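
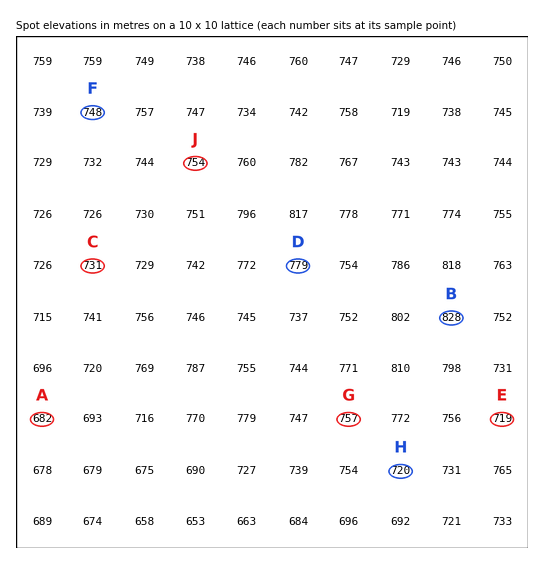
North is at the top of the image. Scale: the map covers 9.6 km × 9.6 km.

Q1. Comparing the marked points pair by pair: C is above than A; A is below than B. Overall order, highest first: B C A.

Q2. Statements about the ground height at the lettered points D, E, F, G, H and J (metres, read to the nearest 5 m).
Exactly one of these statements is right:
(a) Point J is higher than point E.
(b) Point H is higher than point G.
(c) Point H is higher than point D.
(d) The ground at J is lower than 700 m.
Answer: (a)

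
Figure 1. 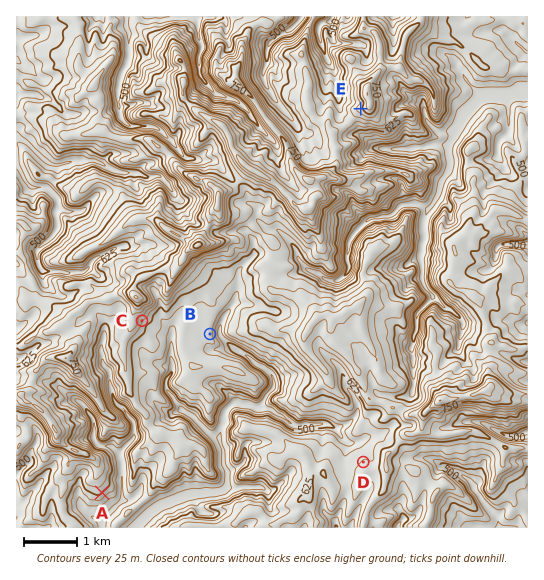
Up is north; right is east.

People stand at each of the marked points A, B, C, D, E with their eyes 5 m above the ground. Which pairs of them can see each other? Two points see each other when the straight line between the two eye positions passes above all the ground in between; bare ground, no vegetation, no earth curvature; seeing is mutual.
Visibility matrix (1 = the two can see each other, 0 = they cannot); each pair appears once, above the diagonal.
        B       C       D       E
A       0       0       0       0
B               1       1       0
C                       1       0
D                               0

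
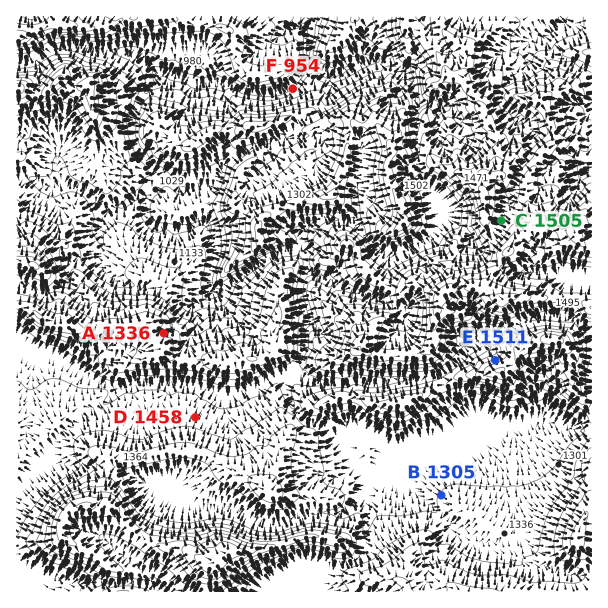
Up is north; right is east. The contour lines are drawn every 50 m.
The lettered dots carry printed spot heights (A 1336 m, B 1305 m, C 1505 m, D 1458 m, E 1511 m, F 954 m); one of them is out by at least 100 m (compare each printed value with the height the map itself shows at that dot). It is D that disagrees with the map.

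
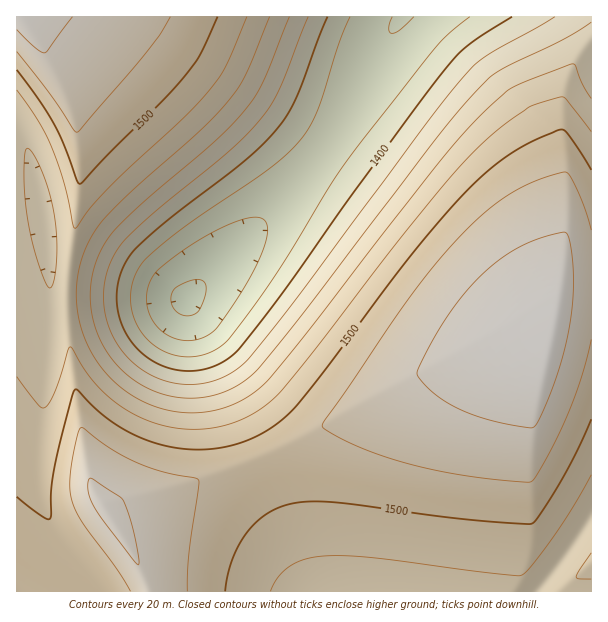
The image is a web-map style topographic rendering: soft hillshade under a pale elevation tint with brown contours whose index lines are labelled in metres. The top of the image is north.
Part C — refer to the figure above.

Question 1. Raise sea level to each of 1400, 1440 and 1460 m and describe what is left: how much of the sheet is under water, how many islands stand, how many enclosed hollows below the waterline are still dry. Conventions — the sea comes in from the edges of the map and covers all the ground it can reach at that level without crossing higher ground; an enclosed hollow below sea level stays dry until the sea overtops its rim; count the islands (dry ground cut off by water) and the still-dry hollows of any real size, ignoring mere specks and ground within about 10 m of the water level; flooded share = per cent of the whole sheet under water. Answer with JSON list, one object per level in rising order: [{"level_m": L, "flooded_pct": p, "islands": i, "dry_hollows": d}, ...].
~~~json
[{"level_m": 1400, "flooded_pct": 15, "islands": 0, "dry_hollows": 0}, {"level_m": 1440, "flooded_pct": 25, "islands": 0, "dry_hollows": 0}, {"level_m": 1460, "flooded_pct": 31, "islands": 0, "dry_hollows": 0}]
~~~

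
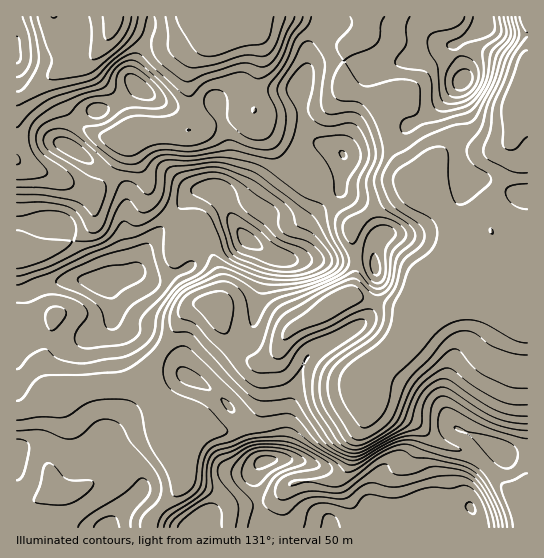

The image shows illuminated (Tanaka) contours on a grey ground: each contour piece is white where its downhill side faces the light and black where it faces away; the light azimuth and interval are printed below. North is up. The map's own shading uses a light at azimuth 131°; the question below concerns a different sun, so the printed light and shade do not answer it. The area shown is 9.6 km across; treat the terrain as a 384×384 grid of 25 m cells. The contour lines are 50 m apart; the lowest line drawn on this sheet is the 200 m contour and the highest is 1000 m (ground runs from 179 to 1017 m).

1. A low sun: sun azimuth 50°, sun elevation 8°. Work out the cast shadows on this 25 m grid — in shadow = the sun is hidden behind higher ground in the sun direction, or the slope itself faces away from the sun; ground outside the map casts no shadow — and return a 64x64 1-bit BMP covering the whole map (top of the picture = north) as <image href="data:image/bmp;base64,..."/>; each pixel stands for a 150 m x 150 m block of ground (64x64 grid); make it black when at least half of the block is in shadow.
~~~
<image width="64" height="64" href="data:image/bmp;base64,Qk0+AgAAAAAAAD4AAAAoAAAAQAAAAEAAAAABAAEAAAAAAAACAAATCwAAEwsAAAIAAAAAAAAA////AAAAAAAAAHAIAAAAAAAAAAgAAAAAAAAAeAAAAAAAAB/8AAAAAAAAD/wAAAAAAAAP/AAAAAAAAAf4fAAACAAAB4h4AAA4AAADgAAAAHgAAAEAAAAB8AAAAAAAAA/AAAAAAAAAHwAAAAHgAAf8AAAAA+AAB/gAAAAHwAAD+AAAAD/AAAPwAAAAfwAAAeAAAAB8AAAAwAAAAHgAAAAAAAcAMAAAAAAAA4AAAAAAAAAAAAAAAAAAAAAAAAAAAAAAAAAAAAAAAAAAAAPwAAAAAB8AH/gEAAAAH+Af/4+AAAAf8B//5+AAAB/gH///+AAAD+AP///8AAAHgA////wAAAAAA///eAAAAAAD/+A4AAAAAAP/ADAAAAAAA/4AMAAAAAAD+AAwAAAAAAfwABAAAAAwB+AAAAAAADgP4AAAAAAAOEfAAAAAAAAY/8AAAAAAABj/gAAAAAAOEPgAAAAAAP+A8AAAAAAA/8BgAAMAAAD/gAAAA4AAAP8AAAADAAAA/AAAAAAAAADwAAAAwAOAAGAEAAPgAfAAAe+Dh+AB/AAAx+OH4AD/AAAHwwfgAP8AAAeBA+AA/wAAHgAB4AH/AAAcAABAAf4AABgAAAAB/AAAAAABwAD8AAAAAAHgABgAAAAAAeAAGAAACAAB4AAAAAAOAAHgAAAAAA8AAMAAAAAABwAAeAAAwA=="/>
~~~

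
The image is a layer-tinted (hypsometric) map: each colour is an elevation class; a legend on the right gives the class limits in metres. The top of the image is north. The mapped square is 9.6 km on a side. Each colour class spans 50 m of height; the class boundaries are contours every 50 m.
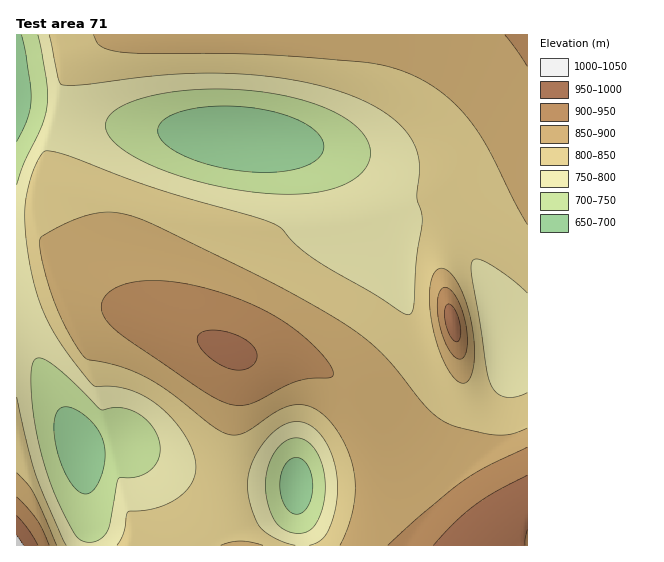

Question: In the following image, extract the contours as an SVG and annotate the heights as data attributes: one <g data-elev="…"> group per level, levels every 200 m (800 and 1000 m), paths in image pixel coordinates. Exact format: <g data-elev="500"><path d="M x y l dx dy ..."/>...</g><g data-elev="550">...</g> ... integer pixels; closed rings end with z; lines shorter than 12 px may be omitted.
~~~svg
<g data-elev="800"><path d="M66 545l-31-72-18-76"/><path d="M295 545l-20-7-15-11-9-22-4-21 2-11 3-10 13-22 16-14 8-4 8-1 13 3 13 12 9 19 5 21-1 26-6 24-8 12-13 6"/><path d="M527 393l-12 4-10 0-9-5-6-9-4-15-14-91-1-10 1-6 2-2 4 0 11 5 21 14 17 15"/><path d="M49 35l9 43 4 7 19 0 74-9 50-3 52 2 49 7 45 14 19 8 16 9 13 11 10 11 6 12 4 13 0 12-2 25 5 16 0 10-6 37-2 47-3 6-4 2-91-55-19-15-16-17-10-5-116-35-92-34-16-3-5 3-8 15-5 16-4 19 0 17 2 27 6 29 6 23 9 21 18 30 27 34 4 2 16-1 14 3 15 6 13 8 15 13 12 15 8 14 5 15 1 11-3 9-5 8-8 8-10 7-12 4-31 5-3 20-7 13"/></g><g data-elev="1000"><path d="M24 545l-7-10"/></g>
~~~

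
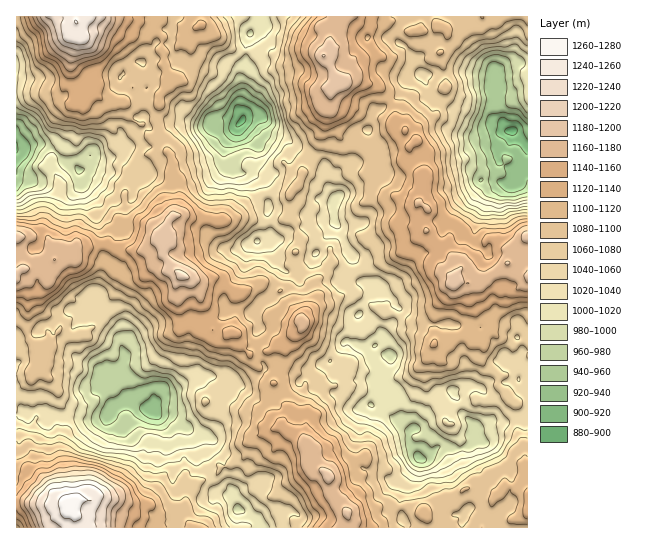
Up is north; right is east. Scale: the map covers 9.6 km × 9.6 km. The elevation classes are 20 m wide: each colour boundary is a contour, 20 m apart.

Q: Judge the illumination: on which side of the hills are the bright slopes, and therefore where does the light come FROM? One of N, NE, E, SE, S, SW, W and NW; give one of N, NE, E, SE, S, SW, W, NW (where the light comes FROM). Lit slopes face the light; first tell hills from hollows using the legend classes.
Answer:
N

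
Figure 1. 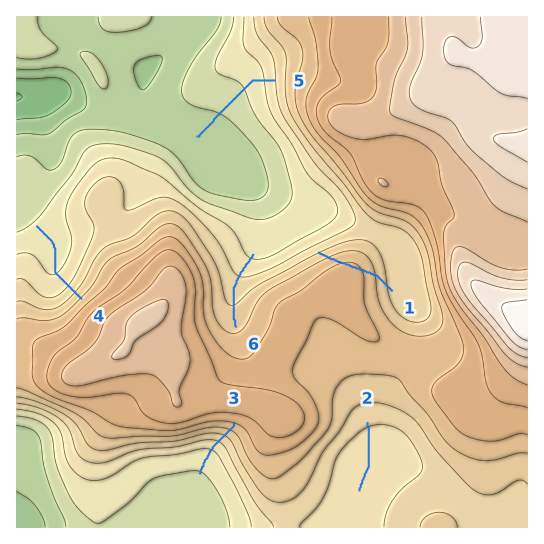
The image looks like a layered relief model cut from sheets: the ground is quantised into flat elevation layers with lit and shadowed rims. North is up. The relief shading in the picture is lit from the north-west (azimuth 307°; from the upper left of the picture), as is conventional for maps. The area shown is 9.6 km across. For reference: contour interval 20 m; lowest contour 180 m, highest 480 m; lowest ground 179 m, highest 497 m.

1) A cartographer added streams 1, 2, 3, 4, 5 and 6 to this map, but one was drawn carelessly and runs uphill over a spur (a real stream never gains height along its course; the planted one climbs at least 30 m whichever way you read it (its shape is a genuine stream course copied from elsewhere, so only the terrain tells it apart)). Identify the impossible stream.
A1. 1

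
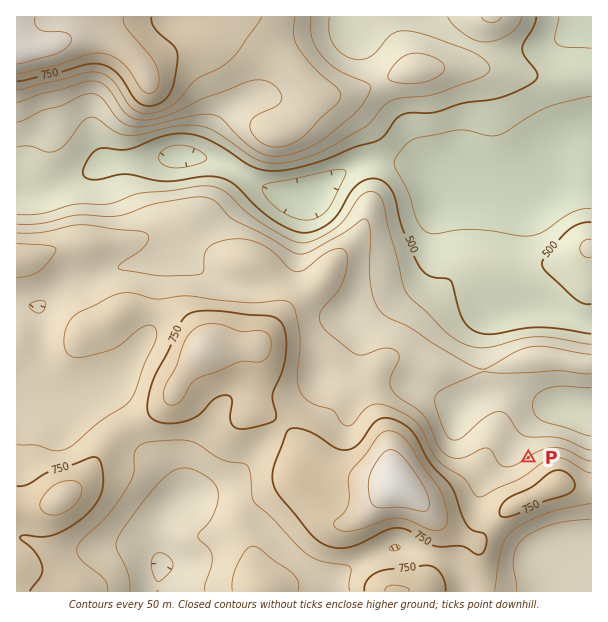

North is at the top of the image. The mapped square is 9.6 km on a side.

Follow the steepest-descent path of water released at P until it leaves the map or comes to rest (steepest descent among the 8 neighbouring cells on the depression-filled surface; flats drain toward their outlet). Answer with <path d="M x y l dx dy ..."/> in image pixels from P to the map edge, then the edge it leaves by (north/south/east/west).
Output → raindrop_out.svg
<path d="M528 458l-4-5 0-16 28-29 29 0 1 2 9 0"/>
exit: east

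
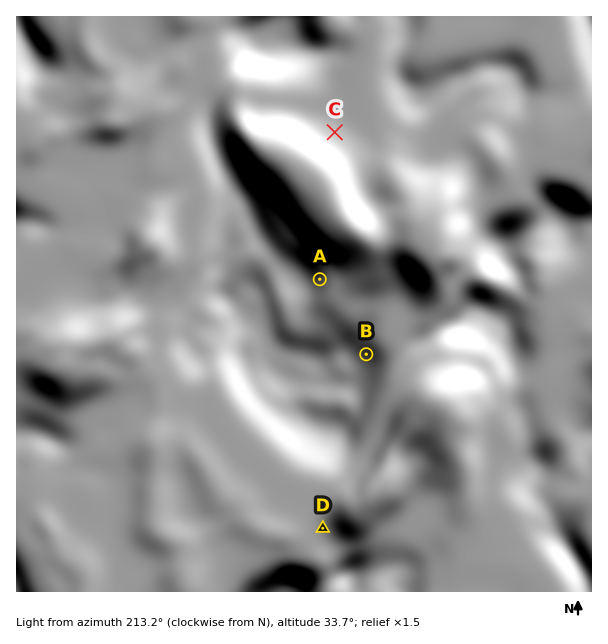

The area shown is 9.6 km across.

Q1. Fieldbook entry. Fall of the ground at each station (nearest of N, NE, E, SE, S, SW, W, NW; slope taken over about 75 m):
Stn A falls E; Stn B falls NE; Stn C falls SW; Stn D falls E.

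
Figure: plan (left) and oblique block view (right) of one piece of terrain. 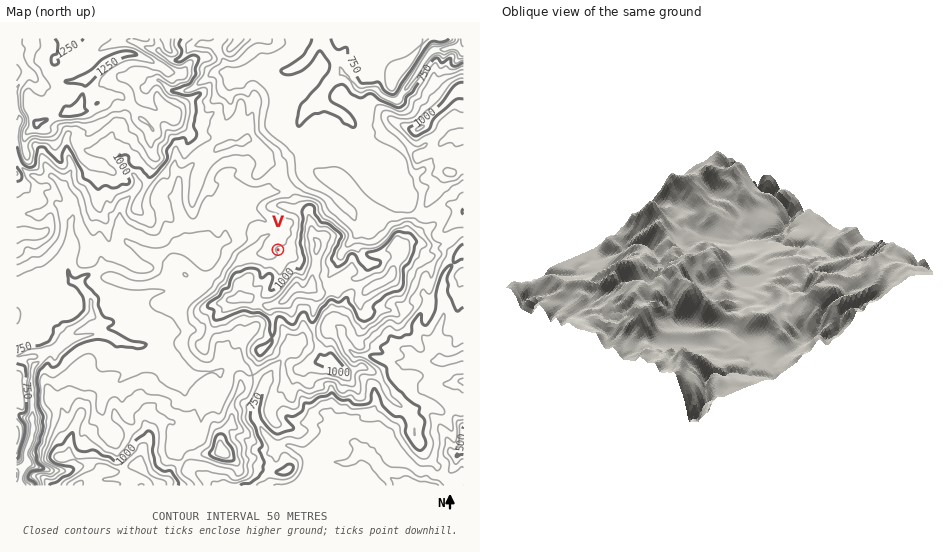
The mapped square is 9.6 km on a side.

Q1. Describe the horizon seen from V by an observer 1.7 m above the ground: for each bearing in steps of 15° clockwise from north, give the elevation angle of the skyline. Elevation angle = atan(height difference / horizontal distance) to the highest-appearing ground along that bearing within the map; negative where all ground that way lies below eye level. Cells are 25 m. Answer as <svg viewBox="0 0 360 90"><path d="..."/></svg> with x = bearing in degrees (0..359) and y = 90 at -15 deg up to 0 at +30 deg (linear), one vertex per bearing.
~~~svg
<svg viewBox="0 0 360 90"><path d="M0 54l15-2 15-2 15-9 15-11 15-4 15-1 15 4 15 1 15 0 15-4 15 3 15 7 15 3 15 1 15-2 15 9 15 11 15 0 15 0 15-5 15-2 15 3 15 4"/></svg>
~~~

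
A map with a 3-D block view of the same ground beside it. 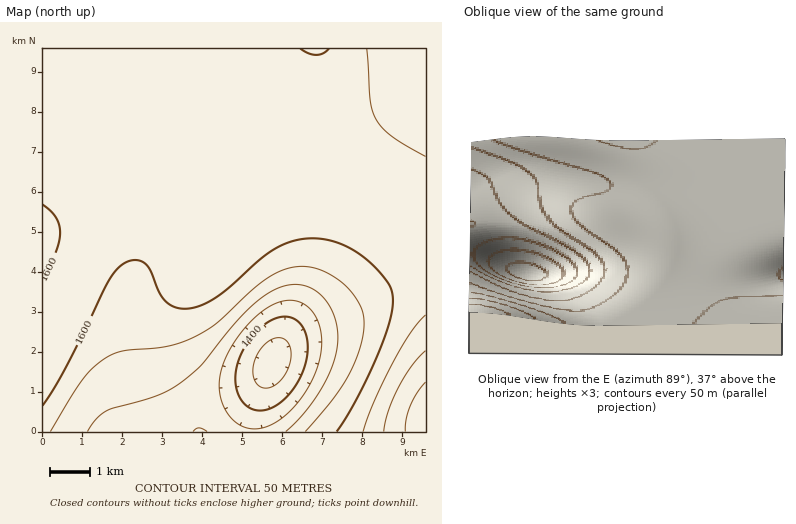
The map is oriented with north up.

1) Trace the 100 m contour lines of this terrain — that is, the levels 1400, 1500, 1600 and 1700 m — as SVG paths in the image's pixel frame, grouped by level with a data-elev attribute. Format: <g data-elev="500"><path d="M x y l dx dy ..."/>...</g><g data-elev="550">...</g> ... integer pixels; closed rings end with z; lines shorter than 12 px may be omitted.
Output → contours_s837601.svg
<g data-elev="1400"><path d="M258 411l-12-5-8-12-3-16 4-18 10-20 14-14 15-8 14 0 9 6 6 12 1 16-4 18-9 16-11 14-14 8z"/></g><g data-elev="1500"><path d="M87 432l9-13 11-9 49-14 22-12 22-18 34-42 22-22 12-8 10-6 10-3 10 0 8 1 8 4 8 6 6 8 8 18 2 22-6 22-11 22-16 24-19 20"/><path d="M207 432l-9-4-5 4"/></g><g data-elev="1600"><path d="M42 406l24-40 42-85 8-11 8-7 12-3 8 3 6 7 9 22 7 9 10 7 14 0 14-4 14-8 42-37 18-12 20-7 20-1 24 5 22 14 12 10 10 12 5 8 2 8-3 24-11 32-21 45-21 35"/><path d="M42 205l8 6 6 7 3 6 1 8-4 18-14 30"/><path d="M329 48l-5 5-8 2-8-2-8-4"/></g><g data-elev="1700"><path d="M426 351l-14 15-14 22-10 22-4 22"/></g>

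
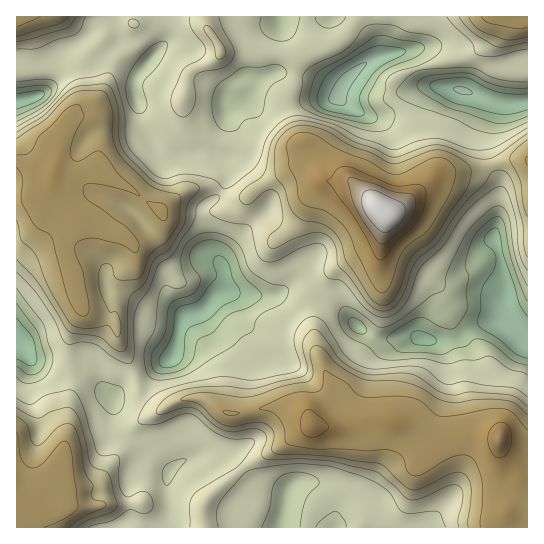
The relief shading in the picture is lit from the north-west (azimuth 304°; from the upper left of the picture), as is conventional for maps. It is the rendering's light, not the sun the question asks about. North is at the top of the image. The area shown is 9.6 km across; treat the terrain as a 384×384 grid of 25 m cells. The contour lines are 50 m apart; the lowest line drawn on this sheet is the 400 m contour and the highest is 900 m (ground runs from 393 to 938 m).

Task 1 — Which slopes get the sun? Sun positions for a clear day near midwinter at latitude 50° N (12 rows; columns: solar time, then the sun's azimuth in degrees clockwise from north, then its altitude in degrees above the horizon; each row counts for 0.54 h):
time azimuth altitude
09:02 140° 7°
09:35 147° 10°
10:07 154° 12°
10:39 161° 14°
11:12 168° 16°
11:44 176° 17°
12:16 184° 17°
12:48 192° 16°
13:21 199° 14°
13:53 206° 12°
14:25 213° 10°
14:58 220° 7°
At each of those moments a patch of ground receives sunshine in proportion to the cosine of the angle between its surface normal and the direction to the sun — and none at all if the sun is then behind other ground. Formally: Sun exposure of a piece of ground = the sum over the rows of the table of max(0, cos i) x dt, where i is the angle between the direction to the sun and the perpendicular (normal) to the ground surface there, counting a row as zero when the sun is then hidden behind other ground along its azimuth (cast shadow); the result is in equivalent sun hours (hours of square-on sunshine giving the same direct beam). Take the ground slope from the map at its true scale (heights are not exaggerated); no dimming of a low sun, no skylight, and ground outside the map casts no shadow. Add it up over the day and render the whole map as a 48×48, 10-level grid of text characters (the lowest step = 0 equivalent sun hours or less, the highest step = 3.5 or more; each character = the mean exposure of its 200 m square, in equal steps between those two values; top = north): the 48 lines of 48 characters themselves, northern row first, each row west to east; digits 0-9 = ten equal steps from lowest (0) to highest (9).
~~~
456786544433344442233444333333235565544456665544
899986433455444455223332123322245777776556888767
987654334334664446412332123333467777876544567899
555433443345633322444444433456897531011233457876
443333333355223223686666654689853100013567765544
554421001343133345665444334565321002469999986655
764200000243333234554332233321110134443344468999
200000111234433344444433322000001233210000123456
000013333221344544333333210000001343221000000100
000133444332334544322222100000000022222110000000
001334444433334444322332000000000001111012110000
023334433322334444332332123320000000000000111000
233333332112233444444332344432100000000000000001
333333333100122223333323444332100000000110001344
443343443310000001222112444322100000012333335665
444444444431000001221014654444420000002444456655
344444445553100256532246654455542000013445676554
444443333455322465334555455445654321134457766654
544443333225544444445653356665566543455567667755
544444443322455655666542246787557656765676577644
454444444432356778886543346787646778866765665444
555434455544467677777544567665545677678855532454
555443356554687444456556765443454565578655423455
754443344455565322345556554434665554565454344456
675444334567655323445676554446776544554443455456
666544333467655666544566643345577545644444444456
656654333346546885322222233344567777655544334445
666764433344445653210011233223567998776544444446
665676654334443311112233332112346788876555443335
665469986434444311233333332112101466444554210133
455457887644553332223333343111110111000222210012
125444457854431122122333335311011000000000111000
002344445663200000122222101531000000000001122100
000233444553100000001100000142100000001111111110
101222345543100000000000000033321000000000000001
111112334444200011000000111123432222110000000000
001211222233225997421123332123333323332100000000
002211222233478778855676543212333333333322322111
122101233335665446999997544443344444443333331122
321122233344444444578754345766544444444344443333
321233322234444444444323578876555554444444445644
322343311344445433333248999999998765444455545644
333343211343344323322467788877899875445667544543
333443222333333332124544565444556777667776544444
434443343221233321255444443334444567788765444444
444333323333333333454444433344444445676543333334
444445788756543444444444433444444444665432333334
444568987533443333334444433444444444554444444444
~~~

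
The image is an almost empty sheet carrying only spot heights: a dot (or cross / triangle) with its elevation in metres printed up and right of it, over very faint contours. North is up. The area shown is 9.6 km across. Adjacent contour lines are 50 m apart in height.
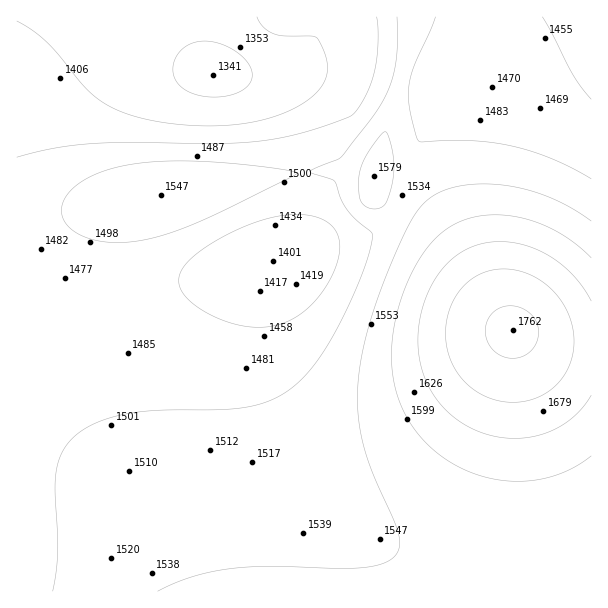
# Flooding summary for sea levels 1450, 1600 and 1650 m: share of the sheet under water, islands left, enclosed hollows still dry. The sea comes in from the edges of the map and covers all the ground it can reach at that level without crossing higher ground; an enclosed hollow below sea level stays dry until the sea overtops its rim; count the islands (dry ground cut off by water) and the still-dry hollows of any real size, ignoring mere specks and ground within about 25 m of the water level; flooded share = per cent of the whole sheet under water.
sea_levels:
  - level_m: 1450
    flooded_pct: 14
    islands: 0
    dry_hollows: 1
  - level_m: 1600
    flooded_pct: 86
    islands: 0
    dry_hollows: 0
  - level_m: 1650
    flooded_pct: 92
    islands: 0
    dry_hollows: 0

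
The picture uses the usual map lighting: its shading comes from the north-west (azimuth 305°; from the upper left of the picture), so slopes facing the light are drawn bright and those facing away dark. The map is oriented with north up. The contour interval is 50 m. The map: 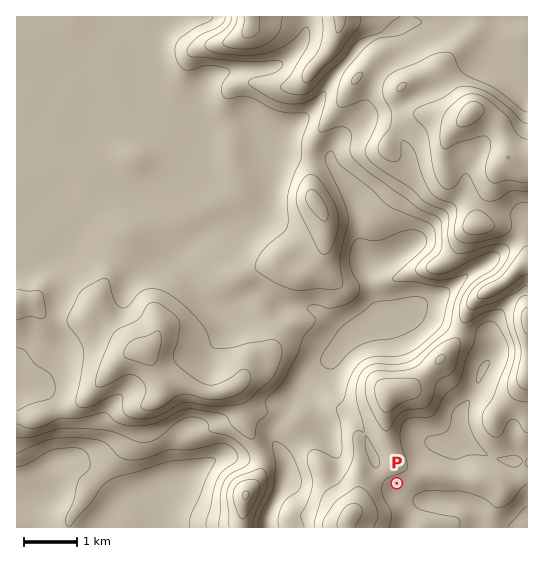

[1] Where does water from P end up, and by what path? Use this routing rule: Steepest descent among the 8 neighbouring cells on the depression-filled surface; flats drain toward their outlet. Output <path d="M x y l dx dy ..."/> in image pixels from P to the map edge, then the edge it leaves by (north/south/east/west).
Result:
<path d="M397 483l0 3 10 11 3 1 7 0 1 1 11 0 1 2 33 1 7 3 4 2 5 7 0 4 2 1 0 8"/>
exit: south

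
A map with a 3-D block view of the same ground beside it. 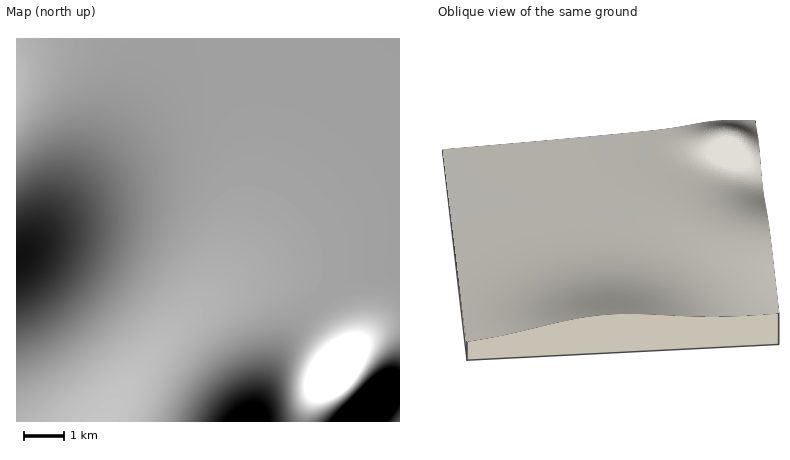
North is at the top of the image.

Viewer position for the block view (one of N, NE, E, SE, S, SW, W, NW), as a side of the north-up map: W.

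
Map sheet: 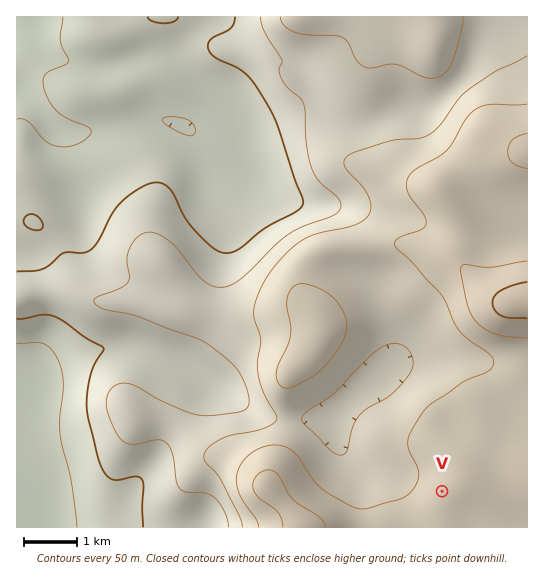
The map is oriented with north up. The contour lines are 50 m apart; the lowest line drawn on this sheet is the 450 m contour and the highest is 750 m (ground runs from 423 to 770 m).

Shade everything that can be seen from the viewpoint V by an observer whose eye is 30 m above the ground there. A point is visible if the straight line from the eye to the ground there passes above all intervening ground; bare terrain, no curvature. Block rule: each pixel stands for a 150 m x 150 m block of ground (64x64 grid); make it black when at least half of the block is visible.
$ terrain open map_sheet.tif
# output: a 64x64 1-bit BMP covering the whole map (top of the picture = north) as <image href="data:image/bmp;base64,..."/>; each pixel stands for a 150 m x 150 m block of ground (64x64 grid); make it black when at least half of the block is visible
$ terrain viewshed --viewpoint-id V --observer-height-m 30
<image width="64" height="64" href="data:image/bmp;base64,Qk0+AgAAAAAAAD4AAAAoAAAAQAAAAEAAAAABAAEAAAAAAAACAAATCwAAEwsAAAIAAAAAAAAA////AAAAAAAAAAAAD////wAAAAAf////AAAAAD////8AAAAA/////wAAAAH/////AAAAAf////8AAAAB/////wAAAAD////fAAAAAP///58AAAAA////PwAAAAB/////AAAAAH/P//8AAAAAf8f//wAAAAB/wD//AAAAAH/AP/8AAAAA/8AP/wAAAAB/4AP/AAIAAH/wAP8AAwAAf/gAHwADgAA//AAfAAMAAB/+AB8ADwAAD/8APwB+AAAH/4f/APwAAAf///+B/AAAA//////8AAAD//////wAAAP//////AAAA//////4AAAB///g+AAAAAA//8AAAAAAAD//gAAAAAAAf/8AAAAAAAH//wAAAAAAB//+AAAAAAAD//AAAAAAAAAfgAAAAAAAAAAAAAAAAAAAAAAAAAAAAAAAAAAAAAAAAAAAAAAAAAAAABwAAAAAAAAAPAAAAAAAAABwAAAAAAAAAAAAAAAAAAAAAAAAAAAAAAAAAAAAAAAAAAAAAAAAAAAAAAAAAAAAAAAAAAAAAAAAAAAAAAAAAAAAAAAAAAAAAAAAAAAAAAAAAAAAAAAAAAAAAAAAAAAAAAAAAAAAAAAAAAAAAAAAAAAAAAAAAAAAAAAAAAAAAAABwAAAAAAAAAPgAAAAAAAAH+AAAAAAAAB/8AAAAAAAAP/wAAAAAAAA//AAAA=="/>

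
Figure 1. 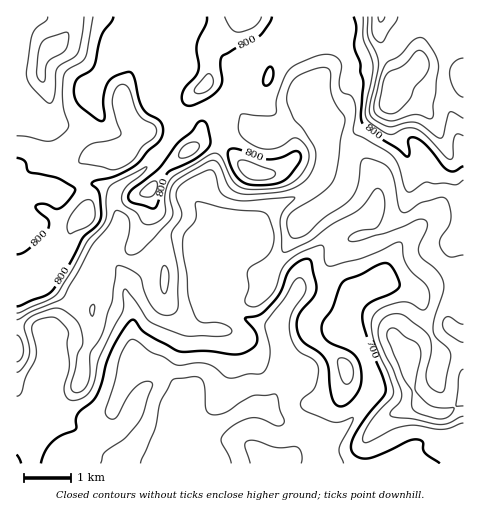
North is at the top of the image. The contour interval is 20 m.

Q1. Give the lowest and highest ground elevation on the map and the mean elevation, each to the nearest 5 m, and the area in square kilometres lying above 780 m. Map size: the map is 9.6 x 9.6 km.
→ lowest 640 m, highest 900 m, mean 755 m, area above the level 33.7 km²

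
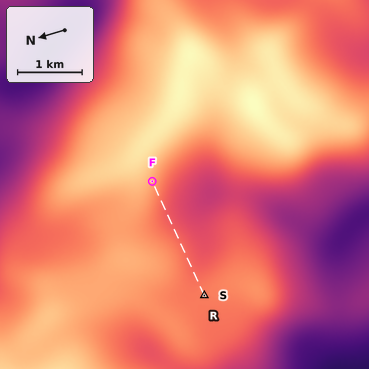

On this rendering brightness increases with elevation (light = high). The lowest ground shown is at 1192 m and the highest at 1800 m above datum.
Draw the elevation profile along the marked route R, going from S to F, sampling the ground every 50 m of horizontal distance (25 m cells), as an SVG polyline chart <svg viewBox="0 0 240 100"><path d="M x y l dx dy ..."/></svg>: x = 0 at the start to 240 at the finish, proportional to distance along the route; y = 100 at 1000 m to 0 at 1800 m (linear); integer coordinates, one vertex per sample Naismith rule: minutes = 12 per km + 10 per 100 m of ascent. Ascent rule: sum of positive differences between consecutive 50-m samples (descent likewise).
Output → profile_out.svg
<svg viewBox="0 0 240 100"><path d="M0 25l6 0 6 0 7 1 6 0 6 1 6 1 6 0 6 1 7 0 6 0 6 0 6 0 6-1 6 0 7 0 6 0 6 0 6 1 6 0 6 0 7 1 6 0 6 1 6 0 6 1 6 0 7 0 6-1 6 0 6-1 6-1 6-1 7-2 6-1 6-2 6-1 6-2 7-2 5-1"/></svg>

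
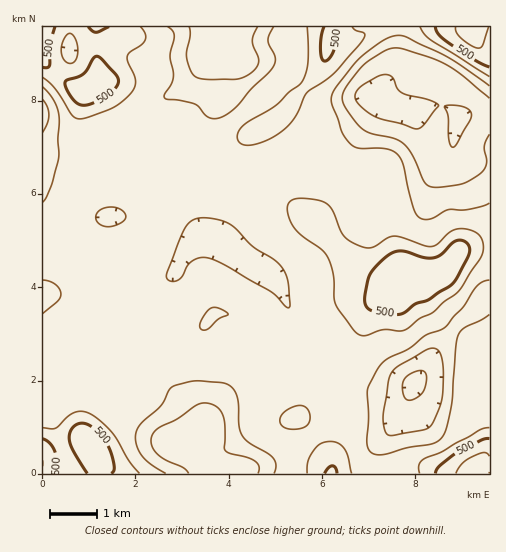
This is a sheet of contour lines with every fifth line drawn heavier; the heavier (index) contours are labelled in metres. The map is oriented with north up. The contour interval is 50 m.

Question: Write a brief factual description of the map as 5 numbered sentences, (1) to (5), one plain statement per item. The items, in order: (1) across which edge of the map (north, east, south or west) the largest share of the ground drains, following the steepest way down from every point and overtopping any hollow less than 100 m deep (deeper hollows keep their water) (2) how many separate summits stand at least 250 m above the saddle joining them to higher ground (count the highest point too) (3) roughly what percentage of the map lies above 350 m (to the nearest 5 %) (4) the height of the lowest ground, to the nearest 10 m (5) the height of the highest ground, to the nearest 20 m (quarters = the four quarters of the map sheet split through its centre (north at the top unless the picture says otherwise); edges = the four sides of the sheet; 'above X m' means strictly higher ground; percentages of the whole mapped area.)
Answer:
(1) Most of the ground drains across the eastern edge.
(2) There is 1 summit with 250 m or more of prominence.
(3) Ground above 350 m makes up about 85 % of the sheet.
(4) The lowest point is down at roughly 290 m.
(5) About 560 m is the highest elevation on the sheet.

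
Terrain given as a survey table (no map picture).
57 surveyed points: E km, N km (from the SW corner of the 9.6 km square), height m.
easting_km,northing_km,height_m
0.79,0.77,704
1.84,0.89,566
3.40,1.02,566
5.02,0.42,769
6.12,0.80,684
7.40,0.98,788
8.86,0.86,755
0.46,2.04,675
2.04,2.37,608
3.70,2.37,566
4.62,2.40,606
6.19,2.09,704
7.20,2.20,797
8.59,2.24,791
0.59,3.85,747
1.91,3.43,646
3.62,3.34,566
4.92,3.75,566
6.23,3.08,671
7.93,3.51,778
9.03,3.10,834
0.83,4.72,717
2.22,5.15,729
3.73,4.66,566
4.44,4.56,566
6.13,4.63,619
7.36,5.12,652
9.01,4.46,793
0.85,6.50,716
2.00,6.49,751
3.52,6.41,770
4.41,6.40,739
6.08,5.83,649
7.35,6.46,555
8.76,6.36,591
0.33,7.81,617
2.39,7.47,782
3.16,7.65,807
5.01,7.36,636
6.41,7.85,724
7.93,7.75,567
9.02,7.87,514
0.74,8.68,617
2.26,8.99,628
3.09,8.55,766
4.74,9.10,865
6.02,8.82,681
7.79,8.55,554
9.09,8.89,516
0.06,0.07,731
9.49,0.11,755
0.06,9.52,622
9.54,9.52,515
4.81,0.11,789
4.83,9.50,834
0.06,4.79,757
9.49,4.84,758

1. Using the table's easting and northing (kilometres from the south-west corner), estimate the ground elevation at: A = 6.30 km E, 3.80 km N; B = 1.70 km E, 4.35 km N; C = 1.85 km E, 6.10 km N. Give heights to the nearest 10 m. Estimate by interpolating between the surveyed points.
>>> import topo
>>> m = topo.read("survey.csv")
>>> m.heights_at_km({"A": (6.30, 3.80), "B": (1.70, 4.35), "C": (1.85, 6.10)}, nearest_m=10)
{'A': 650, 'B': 700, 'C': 760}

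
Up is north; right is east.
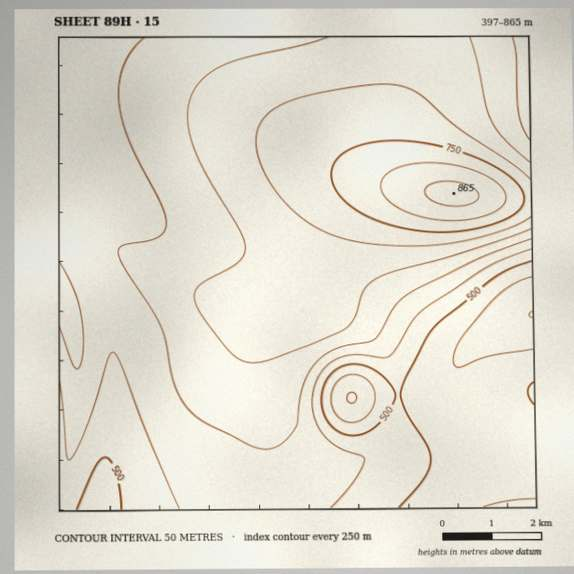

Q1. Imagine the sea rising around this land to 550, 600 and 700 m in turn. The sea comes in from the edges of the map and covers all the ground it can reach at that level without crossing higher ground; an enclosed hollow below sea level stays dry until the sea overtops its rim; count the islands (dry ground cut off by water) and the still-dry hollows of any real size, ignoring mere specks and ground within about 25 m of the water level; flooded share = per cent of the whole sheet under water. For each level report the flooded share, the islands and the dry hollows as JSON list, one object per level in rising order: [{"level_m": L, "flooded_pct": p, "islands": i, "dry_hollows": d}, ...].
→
[{"level_m": 550, "flooded_pct": 23, "islands": 0, "dry_hollows": 0}, {"level_m": 600, "flooded_pct": 45, "islands": 0, "dry_hollows": 0}, {"level_m": 700, "flooded_pct": 85, "islands": 0, "dry_hollows": 0}]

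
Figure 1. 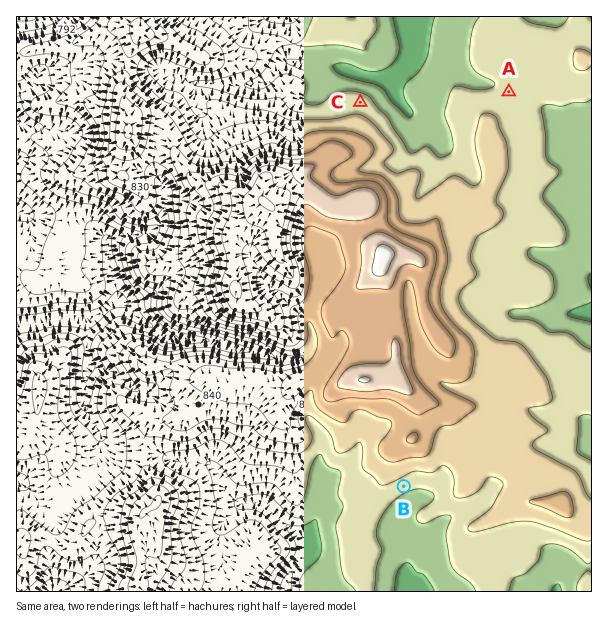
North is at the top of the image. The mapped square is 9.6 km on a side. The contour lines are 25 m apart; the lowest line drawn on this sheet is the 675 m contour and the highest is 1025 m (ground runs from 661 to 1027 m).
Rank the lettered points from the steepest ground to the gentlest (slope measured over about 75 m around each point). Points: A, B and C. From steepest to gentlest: B C A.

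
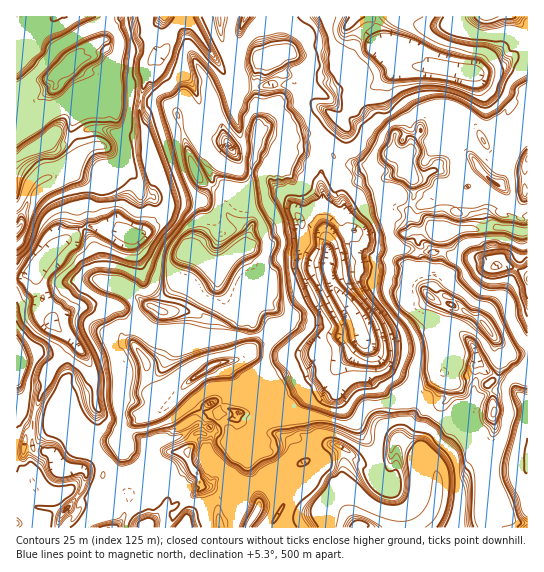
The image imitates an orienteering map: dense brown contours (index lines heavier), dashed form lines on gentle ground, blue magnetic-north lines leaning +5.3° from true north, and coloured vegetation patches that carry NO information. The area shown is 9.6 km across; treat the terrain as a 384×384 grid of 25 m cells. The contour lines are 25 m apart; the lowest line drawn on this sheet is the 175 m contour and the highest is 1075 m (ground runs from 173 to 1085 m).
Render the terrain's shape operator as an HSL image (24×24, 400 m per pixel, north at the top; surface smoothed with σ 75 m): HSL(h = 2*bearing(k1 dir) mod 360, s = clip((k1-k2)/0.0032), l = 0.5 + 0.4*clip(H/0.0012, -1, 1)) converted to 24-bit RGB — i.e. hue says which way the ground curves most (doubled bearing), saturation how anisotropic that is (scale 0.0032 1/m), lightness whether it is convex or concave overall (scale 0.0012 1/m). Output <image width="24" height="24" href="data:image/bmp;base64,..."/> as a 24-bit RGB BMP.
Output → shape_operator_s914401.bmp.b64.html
<image width="24" height="24" href="data:image/bmp;base64,Qk32BgAAAAAAADYAAAAoAAAAGAAAABgAAAABABgAAAAAAMAGAAATCwAAEwsAAAAAAAAAAAAAaUeYucNWDmJjXYolzokh2BaEEsij8Ti6FtKRp8xsCx69/3eAXoWJkMYzc0J0yz6nLbqleqZCbYRsI1ZZ4jZ22dOUlouokdrlh3GBgIe4NG/7w2KrdoOFl32De3mUfWSO62lPN6l/OWlx/6xUdWCF14eSIHlkgGR7qxxVy+24JqmtVmF6phqyxNFqlLmKhiauiq2wKM+MezwEmEYBm1g+V4Q6f3N9ay5anP+mgB1muGMkLHgfYYJgjHyG3XeXFBpZntmop8SVUyyjald3eCOIqtGIwtaDMiZUIpoVLwQSe+jmQo3U5WixgefGHyiEsMXy1BEeriK/qdPL2aDbLr3IZXxsurhsTxFYi8dQWcozdSdEVhk7K6xBqcWO17uRJpaQGAuHurPhfZ2UP3it5GeM/wMVMFwaE1QGzS0PJtFplXWfpI93wSlwp6QxmB1hl7vlY890eCU2tydiIHCjnN++iFR+0ehTJm67FpDH0GWjjaKCAxNb46MtoHDl7L/uY07ZKZiTm9NMPY1Fi416gaikidT1b7r/rg7h+8jxomroP3nZhsTXZ4hHJzt9+/jQNyXXX+hTACZz3eSwDQEy3+GbNlmuqLaE24fA2x87KWIYR4dCfYV/ldqLm2IiYyJZHXQ+rsY83l3gw1Km0ztTt+GnEkiJ7exKqQlb6K+dATEy4vOJJAAzx+KSl4krVuSMS1vL6r3739D7pGTpIMRPtCRWk81UaD15QN2nKIGuZx5M1i+L19ugw7KLCw9K9KBzHrCOaaTon5nwZgBdhxxJe9uArP7Uhy1UVWY7QXEjcoYf8SxD9Waqj0gcm6AeNMxHLq5mKAkqgV0zhWI2xNuQuryDLgE2s/ybXI/rSGc5LQ4VOgZw1PbtvJbdrSc2nUEmVZswiYlFhDItduwofrUY0JNQoNPojN7kShmAKgwuk4BLY8NKmL5hgTgzdNb4yvTMT80jbCCqaxVoQpsYiJsCLS4FBf95v8f43yqgk0TAPNU3c4mDx4m5evHBY8Vyll98MwApfUSRpsLTiODYibHjsu30W9vd3kOXr9aOKA0xKELgvqf009L50ub5JI3plBp91rqJbCFR8vfUKmFhipyAtd6ITaqTLQEzfi3Za6bjgNBumNRgrsZektNWM5BygUPC72tdD2g6HllFMpxhmdFNmrlbWRmWcDi09r7LiuDYsIXd5EiwMucpt7o7ZCQ7AAQzttBuJz6zUOBq4+h5qNwX9YwBLhkFJikK/5IAq965Cy0uDScMpvtYdkQYHSYNH2JH5L/A7NrLEiNF6p+ny4rm06KwyhDuDQEyduBrKw4w7L4878RQ3EDC52rOxV3iT0DR0vT5/8zPFRhOT8PF2JEQXk0U16AjB6hTGFEy85Fut1yTRKg+4dRp1XZOeg9bORbEph9XMJXJYdN3NsVEh9fBMynXqoDlbKD4HiG88oB+3VrXNHwsGLxoamPee+GpMpLkHg06fIgGt91nqKyDnd5CXQEwX95uMhKSOb/YKNIpipFQpoMdL2Ilg3xgdHZLqGYoDJCBdoPGwpTJ27PkJrGxhnSMruGhHwUue0+Jzv3VH9nX9QF53wsE34LGKp+dUG69ZzuQhMuUwyNwy/DgnFniRpKbpzXMgerKIA6jAjENqC2LzHyQ4WPGPOjGp9VXGgUuec6q7/xmLbs0OQZJ/+KUX5ecP3DZYnmWNZKqmyXXyfHb3dWeH2N4l0KattpCiFds3GFV4pDUB0YvpM8jgqAwjUcJKc4XKg5eqeyFiVBY1ReWAGff9+fUMl6XVkrYbs+sSw2PKrO17+m25yxpYECVf4B8dLCfhWWbmH+MiHeAzVWrYb28k4Cu7eDRBQFPUXnRzuW3dWmLpN6TAgQ97t1qq95ahCZrpVAGFYJvPdRVK5Kw33mwxIHQpcvaabvt0j/lt4GXmlex7YeQIos9YH5i0tadEEeOIK3r4n5i4iiMeec/Hj9dtuAA6W0PdlGHn+C4XjqFZopWFr2ZccGhk821v41jLAocfi5C5ZifNSLCuHvn877dLalrqtJcLXp/CyUo3B0xyP/Dkw6IVCyD69LI1dhHMo5XWs81c116qNy5URY0Vl8gUUYTNyIIJhkNKIUcgcYdOG1bL92UeE3i+NPzicnlZmTPLTBuHdHE+X8A0m0NGGxy5K/Z1tLtpkXgNXnWfq7Egk8YbEo9YDInpigitl1CWbPVM9Koea9+XH5zKoM7IbE93n5B88KeUCllzxVwAJgqgAA/reOO/zyXDkUXgnQtl8RsxSyNFWIp1TGNm0vBjsDYZ1DvrLTm3U+kXs00P6gx"/>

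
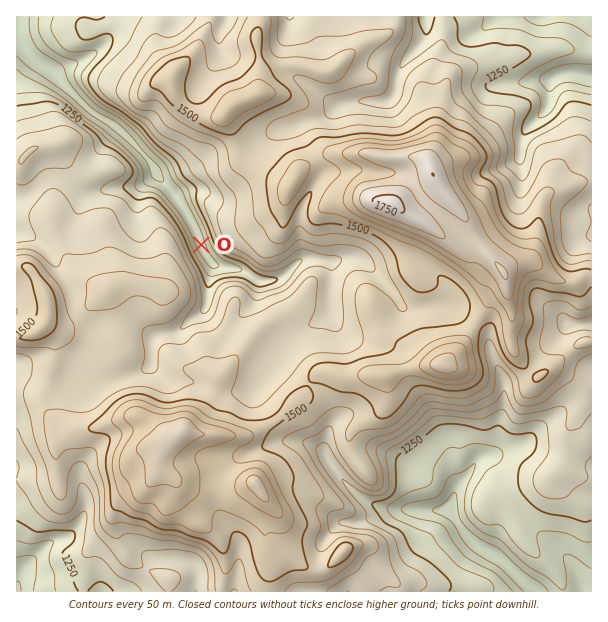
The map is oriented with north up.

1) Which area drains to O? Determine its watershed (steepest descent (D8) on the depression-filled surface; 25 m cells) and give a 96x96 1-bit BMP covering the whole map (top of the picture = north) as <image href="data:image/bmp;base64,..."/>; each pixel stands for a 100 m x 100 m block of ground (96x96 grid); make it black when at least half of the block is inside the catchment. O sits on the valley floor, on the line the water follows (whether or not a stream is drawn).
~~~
<image width="96" height="96" href="data:image/bmp;base64,Qk2+BAAAAAAAAD4AAAAoAAAAYAAAAGAAAAABAAEAAAAAAIAEAAATCwAAEwsAAAIAAAAAAAAA////AAAAAAAAAAAAAAAAAAAAAAAAAAAAAAAAAAAAAAAAAAAAAAAAAAAAAAAAAAAAAAAAAAAAAAAAAAAAAAAAAAAAAAAAAAAAAAAAAAAAAAAAAAAAAAAAAAAAAAAAAAAAAAAAAAAAAAAAAAAAAAAAAAAAAAAAAAAAAAAAAAAAAAAAAAAAAAAAAAAAAAAAAAAAAAAAAAAAAAAAAAAAAAAAAAAAAAAAAAAAAAAAAAAAAAAAAAAAAAAAAAAAAAAAAAAAAAAAAAAAAAAAAAAAAAAAAAAAAAAAAAAAAAAAAAAAAAAAAAAAAAAAAAAAAAAAAAAAAAAAAAAAAAAAAAAAAAAAAAAAAAAAAAAAAAAAAAAAAAAAAAAAAAAAAAAAAAAAAAAAAAAAAAAAAAAAAAAAAAAAAAAAAAAAAAAAAAAAAAAAAAAAAADv/wAAAAAAAAAAeAH//4AAAAAAAAAB/4P//+AAAAAAAAAD//////AAAAAAAAAH//////gAAAAAAAAH//////wAAAAAAAAP//////8AAAAAAAAH//////8AAAAAAAAH//////+AAAAAAAAH//////+AAAAAAAAD///////P/gAAAAAD//////////AAAAAD//////////8AAAAD//////////+AAAAD///////////AAAAD///////////AAAAD///////////gAAAD///////////wAAAEf//////////wAAAAP//////////4AAAAH//////////8AAAAD//////////8AAAAB//////////+AAAAA///////////AAAAAP9/////////gAAAADB/////////wAAAAAB/////////wAAAAAB/////////gAAAAAA/////////AAAAAAA////////+AAAAAAAf///////8AAAAAAAH///////8AAAAAAAAf//////4AAAAAAAAP//////wAAAAAAAAH//////wAAAAAAAAA//////gAAAAAAAAAP/////gAAAAAAAAAD/////AAAAAAAAAAA////+AAAAAAAAAAAf///8AAAAAAAAAAAf///8AAAAAAAAAAAP///4AAAAAAAAAAAP///wAAAAAAAAAAAH///wAAAAAAAAAAAD///gAAAAAAAAAAAB///gAAAAAAAAAAAAf/+AAAAAAAAAAAAAAAAAAAAAAAAAAAAAAAAAAAAAAAAAAAAAAAAAAAAAAAAAAAAAAAAAAAAAAAAAAAAAAAAAAAAAAAAAAAAAAAAAAAAAAAAAAAAAAAAAAAAAAAAAAAAAAAAAAAAAAAAAAAAAAAAAAAAAAAAAAAAAAAAAAAAAAAAAAAAAAAAAAAAAAAAAAAAAAAAAAAAAAAAAAAAAAAAAAAAAAAAAAAAAAAAAAAAAAAAAAAAAAAAAAAAAAAAAAAAAAAAAAAAAAAAAAAAAAAAAAAAAAAAAAAAAAAAAAAAAAAAAAAAAAAAAAAAAAAAAAAAAAAAAAAAAAAAAAAAAAAAAAAAAAAAAAAAAAAAAAAAAAAAAAAAAAAAAAAAA="/>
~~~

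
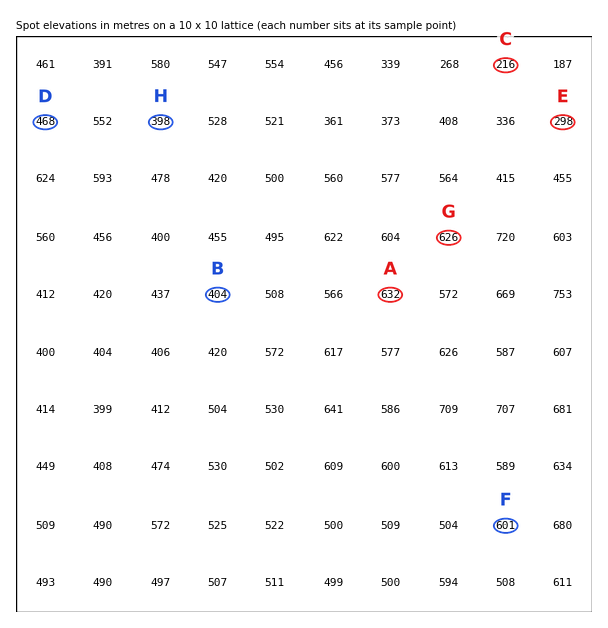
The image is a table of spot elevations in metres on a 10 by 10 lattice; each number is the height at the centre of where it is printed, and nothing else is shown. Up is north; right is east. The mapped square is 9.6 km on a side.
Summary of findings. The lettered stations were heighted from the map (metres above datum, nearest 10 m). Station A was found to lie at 630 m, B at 400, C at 220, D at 470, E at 300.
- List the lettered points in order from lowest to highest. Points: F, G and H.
H F G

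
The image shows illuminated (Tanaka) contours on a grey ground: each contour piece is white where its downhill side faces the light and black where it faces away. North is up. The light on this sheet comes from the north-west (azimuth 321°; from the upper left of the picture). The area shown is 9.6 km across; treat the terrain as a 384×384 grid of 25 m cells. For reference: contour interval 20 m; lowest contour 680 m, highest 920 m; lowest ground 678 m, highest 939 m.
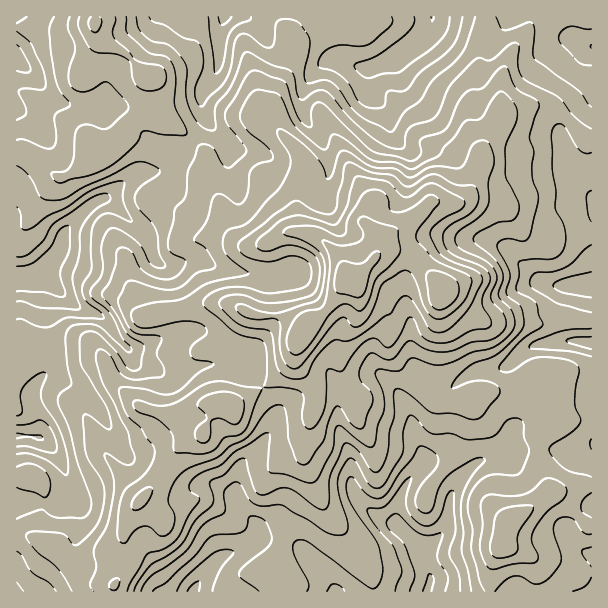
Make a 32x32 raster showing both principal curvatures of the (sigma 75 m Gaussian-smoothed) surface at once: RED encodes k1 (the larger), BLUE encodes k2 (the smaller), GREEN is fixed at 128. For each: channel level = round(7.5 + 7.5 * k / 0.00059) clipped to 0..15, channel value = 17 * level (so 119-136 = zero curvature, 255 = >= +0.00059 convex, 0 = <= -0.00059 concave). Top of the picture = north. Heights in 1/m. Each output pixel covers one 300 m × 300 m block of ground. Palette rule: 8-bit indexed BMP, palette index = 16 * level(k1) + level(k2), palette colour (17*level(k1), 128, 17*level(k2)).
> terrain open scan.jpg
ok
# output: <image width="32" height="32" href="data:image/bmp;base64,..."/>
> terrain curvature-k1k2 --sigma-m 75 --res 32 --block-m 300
<image width="32" height="32" href="data:image/bmp;base64,Qk02CAAAAAAAADYEAAAoAAAAIAAAACAAAAABAAgAAAAAAAAEAAATCwAAEwsAAAABAAAAAAAAAIAAABGAAAAigAAAM4AAAESAAABVgAAAZoAAAHeAAACIgAAAmYAAAKqAAAC7gAAAzIAAAN2AAADugAAA/4AAAACAEQARgBEAIoARADOAEQBEgBEAVYARAGaAEQB3gBEAiIARAJmAEQCqgBEAu4ARAMyAEQDdgBEA7oARAP+AEQAAgCIAEYAiACKAIgAzgCIARIAiAFWAIgBmgCIAd4AiAIiAIgCZgCIAqoAiALuAIgDMgCIA3YAiAO6AIgD/gCIAAIAzABGAMwAigDMAM4AzAESAMwBVgDMAZoAzAHeAMwCIgDMAmYAzAKqAMwC7gDMAzIAzAN2AMwDugDMA/4AzAACARAARgEQAIoBEADOARABEgEQAVYBEAGaARAB3gEQAiIBEAJmARACqgEQAu4BEAMyARADdgEQA7oBEAP+ARAAAgFUAEYBVACKAVQAzgFUARIBVAFWAVQBmgFUAd4BVAIiAVQCZgFUAqoBVALuAVQDMgFUA3YBVAO6AVQD/gFUAAIBmABGAZgAigGYAM4BmAESAZgBVgGYAZoBmAHeAZgCIgGYAmYBmAKqAZgC7gGYAzIBmAN2AZgDugGYA/4BmAACAdwARgHcAIoB3ADOAdwBEgHcAVYB3AGaAdwB3gHcAiIB3AJmAdwCqgHcAu4B3AMyAdwDdgHcA7oB3AP+AdwAAgIgAEYCIACKAiAAzgIgARICIAFWAiABmgIgAd4CIAIiAiACZgIgAqoCIALuAiADMgIgA3YCIAO6AiAD/gIgAAICZABGAmQAigJkAM4CZAESAmQBVgJkAZoCZAHeAmQCIgJkAmYCZAKqAmQC7gJkAzICZAN2AmQDugJkA/4CZAACAqgARgKoAIoCqADOAqgBEgKoAVYCqAGaAqgB3gKoAiICqAJmAqgCqgKoAu4CqAMyAqgDdgKoA7oCqAP+AqgAAgLsAEYC7ACKAuwAzgLsARIC7AFWAuwBmgLsAd4C7AIiAuwCZgLsAqoC7ALuAuwDMgLsA3YC7AO6AuwD/gLsAAIDMABGAzAAigMwAM4DMAESAzABVgMwAZoDMAHeAzACIgMwAmYDMAKqAzAC7gMwAzIDMAN2AzADugMwA/4DMAACA3QARgN0AIoDdADOA3QBEgN0AVYDdAGaA3QB3gN0AiIDdAJmA3QCqgN0Au4DdAMyA3QDdgN0A7oDdAP+A3QAAgO4AEYDuACKA7gAzgO4ARIDuAFWA7gBmgO4Ad4DuAIiA7gCZgO4AqoDuALuA7gDMgO4A3YDuAO6A7gD/gO4AAID/ABGA/wAigP8AM4D/AESA/wBVgP8AZoD/AHeA/wCIgP8AmYD/AKqA/wC7gP8AzID/AN2A/wDugP8A/4D/AIeGhrjH+rVTpnOCuJeHh6ing3W2p5eDc4W3tWWXmJeYhoe2loaV95SVh4GTp7iol4SGmMiYqJGVhpbnlbanp5eWyLiTt6emtcimhXSChKaFdYenuLilYJOmqNrZpoeGk8inl4SF1qaW2qZklqd0poaGt8e3cnDFkHOWt9eFdHTJlJWFdGSn6aanxra1kpSFhqfXpoCSouu0kbi22feWlZWWp4V0ZaXI2IWFt3Nx2YV2x8ZgtNeQ6bWAyad1henHlsrJopSGxXTGxpRylIG4tqfHlWDH2ICS5pKip4WGtoanyaWQp8imZIXHtbimcIWXqLiocNa4t3GVp3SDdJaVdYaQUIS3yIOVhoan27S3kIWnx6WQ95eFg5eGl5eFl5aGhceCpseVgba2p5amptqTcpfogcbIh4OFmIeohnWGmKinpaS4p3Gl+te118jI6aR0dOijt6mngbent7mXloaXh4aVlIaDlfa2lWODpreUtLSUxYS2lpKVl4WDp7i1l5eHh6iFdZfH5mCThpaEg3V0xfiDdKZzk6V0lYRxkIHI2cjIqZaFmPiyYKSYmJiGhWKm+qaDtmLYg5Sml4a2gYCQkZC4lbb415DnxJKEdIOllLHp+YLFpbajpMinttvYxMWzxKiGpYCAsvnp58alx/r39cf35JPXlJKT+JW0yMelpsfHp5Zws/nXp6aWpsfoyIR0c3D1x9dzg6X72qWRYZWUg4SAYZWmhbfHhWKFlYKQcYNkQOfr5nRzxenp+fm0coKDg7mSgoaGt8dwk5NzlKamlVNB9KfG2LTVtHSVtICVqKiWuahwhqjYpnC4uKa31/j31fb1k5W4lpSCYXGBhKeomJanxnGQubeAlaaGh6Z1dbfYx4DGyJbWxpSFhZWoloaXhoa3yICAgbe4mHaGp3WGhbRyYpXXlpPn6PjYpJiYhoaGhpfJ1oOApZiWh5eXhZeGtpWCp9jaocfJlNZ0h4eHdoaGx6bI6MZxg3SHp5WWqHWnyJD4taajlMWDxqeFh3d1hcmVhKeHuLanhoa4hHKDhee1kvZkc4CDlZa4t3WYh4S4lnSHqIeHl4eXx6SRl6fX1oDWp4VzlbiFp5fGl4Z1hciFlqeWhZaGh6e2cLi5qciCtdiGdHSWhnWnhre5p4amhqeVk6WEhZWltYWAlqe4yYHGuHVjl5aGh5eWt7ent5eGlIKoupaGp+vJloFht7inpYG2lYSXhZeYl5e2tmWGhpdxlqemlZbWt8empnDXpoTGhHKCg4Fyh4eHp4XmZIeXhqWWhoTYxad1lpa2kPmEhaemlqepl4NxdobHhMemdYRyx6elyPunhXWHlseAtIOYiJiXl6i4uaRjdseXdLaXpcg="/>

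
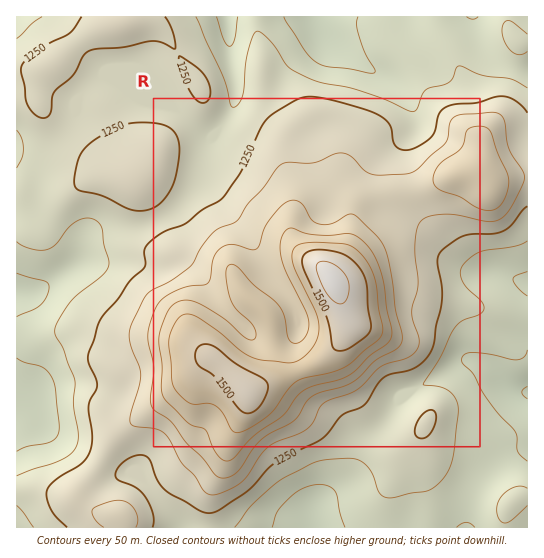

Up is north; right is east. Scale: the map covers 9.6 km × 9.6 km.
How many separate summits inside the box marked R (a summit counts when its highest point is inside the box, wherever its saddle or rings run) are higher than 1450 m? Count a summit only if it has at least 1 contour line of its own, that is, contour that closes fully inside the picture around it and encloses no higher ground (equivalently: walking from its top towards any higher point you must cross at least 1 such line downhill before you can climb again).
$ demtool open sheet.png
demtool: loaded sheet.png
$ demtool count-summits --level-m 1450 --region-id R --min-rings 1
2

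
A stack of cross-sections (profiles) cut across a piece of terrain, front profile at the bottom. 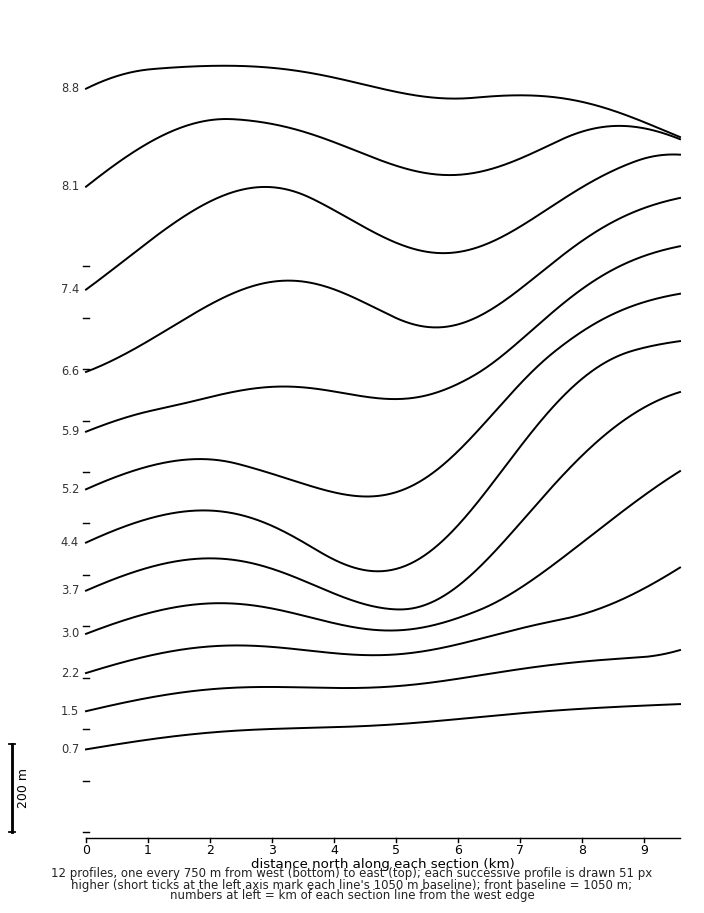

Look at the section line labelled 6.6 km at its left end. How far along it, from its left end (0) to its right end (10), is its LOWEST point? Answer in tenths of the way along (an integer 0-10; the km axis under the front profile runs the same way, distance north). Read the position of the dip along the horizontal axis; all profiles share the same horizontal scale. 0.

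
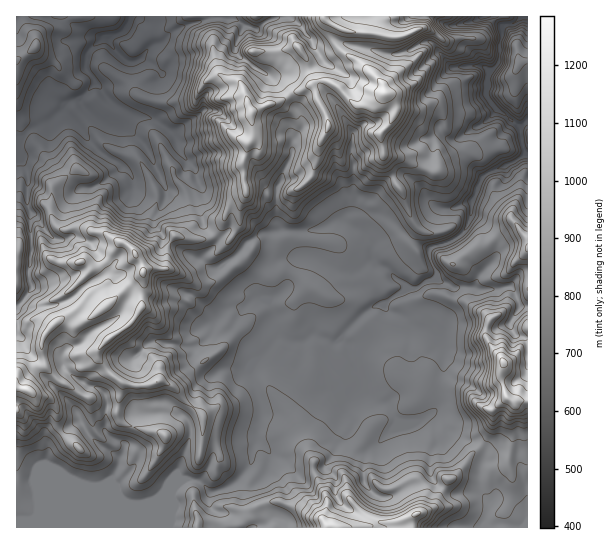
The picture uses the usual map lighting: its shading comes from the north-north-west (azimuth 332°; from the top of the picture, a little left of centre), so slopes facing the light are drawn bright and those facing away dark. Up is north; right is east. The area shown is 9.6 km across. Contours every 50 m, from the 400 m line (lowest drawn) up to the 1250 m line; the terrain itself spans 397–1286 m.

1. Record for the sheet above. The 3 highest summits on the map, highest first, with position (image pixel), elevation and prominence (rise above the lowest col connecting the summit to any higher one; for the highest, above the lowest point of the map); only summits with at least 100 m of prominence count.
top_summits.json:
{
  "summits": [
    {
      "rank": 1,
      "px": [385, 94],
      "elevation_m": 1286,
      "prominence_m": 889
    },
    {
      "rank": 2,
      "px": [27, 390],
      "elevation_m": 1273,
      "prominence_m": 389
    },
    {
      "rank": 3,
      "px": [503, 362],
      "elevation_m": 1261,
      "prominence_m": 508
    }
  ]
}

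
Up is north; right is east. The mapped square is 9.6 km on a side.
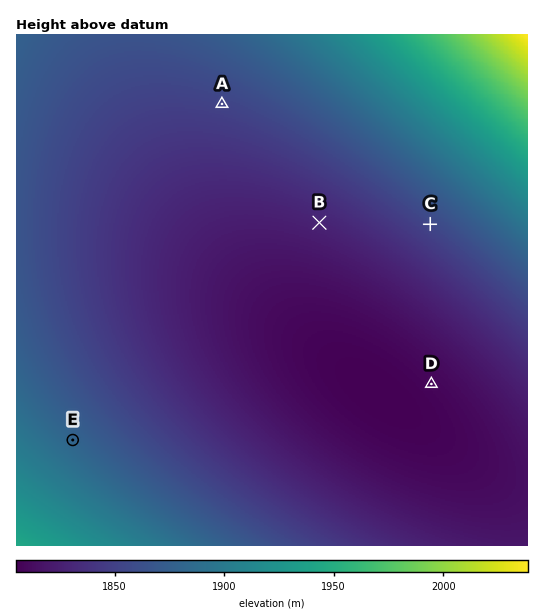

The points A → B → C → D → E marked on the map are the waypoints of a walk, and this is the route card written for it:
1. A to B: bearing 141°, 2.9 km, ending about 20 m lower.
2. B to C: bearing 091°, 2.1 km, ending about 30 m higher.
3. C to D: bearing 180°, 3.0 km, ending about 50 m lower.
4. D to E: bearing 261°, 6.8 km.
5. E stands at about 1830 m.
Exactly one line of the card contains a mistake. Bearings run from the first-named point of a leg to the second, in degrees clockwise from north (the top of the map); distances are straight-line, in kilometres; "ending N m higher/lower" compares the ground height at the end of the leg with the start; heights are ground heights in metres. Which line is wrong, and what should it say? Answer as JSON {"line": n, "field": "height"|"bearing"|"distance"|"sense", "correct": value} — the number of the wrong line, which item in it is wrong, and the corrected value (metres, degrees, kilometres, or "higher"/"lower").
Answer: {"line": 5, "field": "height", "correct": 1880}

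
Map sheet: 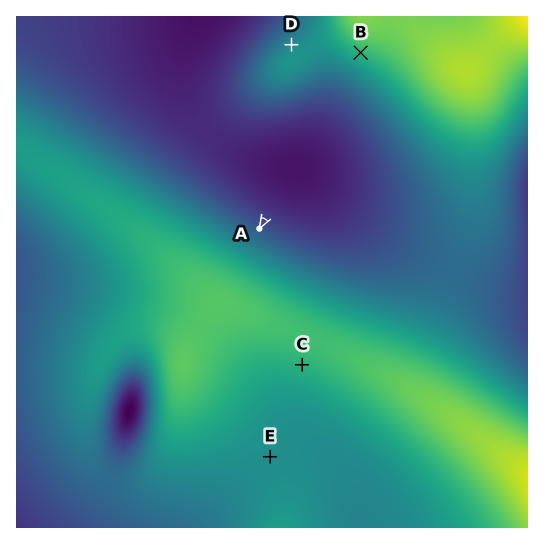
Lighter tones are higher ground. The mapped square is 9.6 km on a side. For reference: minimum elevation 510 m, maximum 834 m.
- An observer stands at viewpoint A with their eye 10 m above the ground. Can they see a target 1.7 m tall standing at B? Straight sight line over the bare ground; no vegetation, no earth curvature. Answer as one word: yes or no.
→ yes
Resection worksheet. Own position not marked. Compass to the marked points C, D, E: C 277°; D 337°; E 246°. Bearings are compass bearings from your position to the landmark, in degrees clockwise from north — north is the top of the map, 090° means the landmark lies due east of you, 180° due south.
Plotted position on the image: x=435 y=382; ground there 750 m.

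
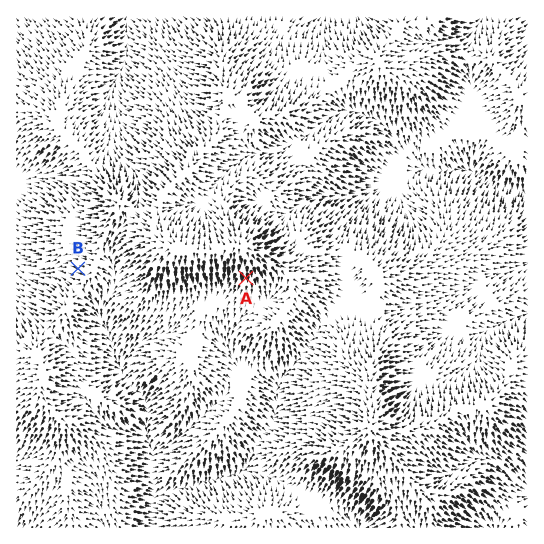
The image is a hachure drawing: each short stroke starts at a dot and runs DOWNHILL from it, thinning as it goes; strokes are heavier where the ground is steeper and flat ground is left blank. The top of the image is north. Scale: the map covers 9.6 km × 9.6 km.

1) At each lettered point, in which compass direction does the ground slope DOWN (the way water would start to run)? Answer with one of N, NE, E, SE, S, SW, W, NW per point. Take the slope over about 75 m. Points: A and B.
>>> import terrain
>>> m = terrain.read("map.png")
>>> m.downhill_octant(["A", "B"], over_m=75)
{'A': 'S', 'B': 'W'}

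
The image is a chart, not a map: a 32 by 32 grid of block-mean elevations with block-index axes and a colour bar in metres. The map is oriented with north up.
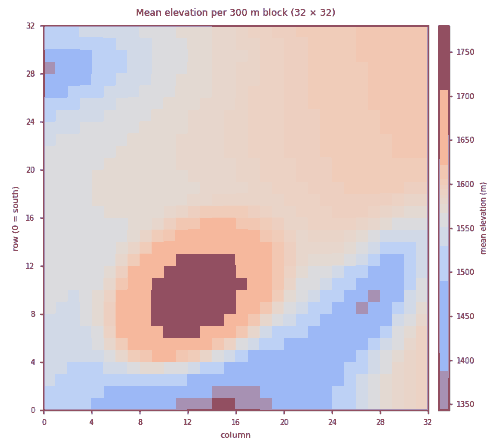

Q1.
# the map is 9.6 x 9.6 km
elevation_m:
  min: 1330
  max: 1780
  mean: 1570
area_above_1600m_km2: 21.6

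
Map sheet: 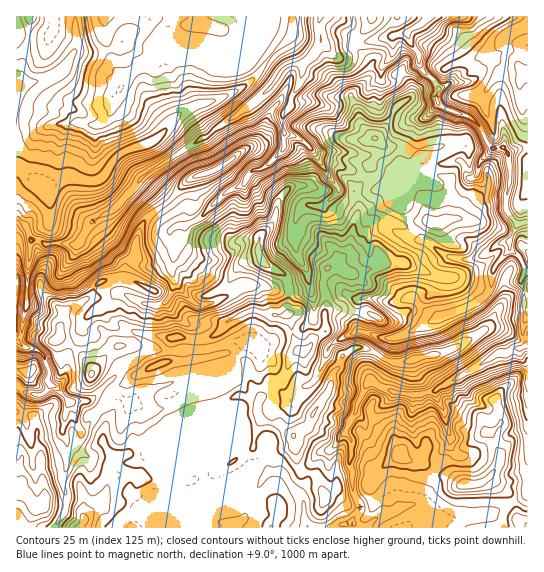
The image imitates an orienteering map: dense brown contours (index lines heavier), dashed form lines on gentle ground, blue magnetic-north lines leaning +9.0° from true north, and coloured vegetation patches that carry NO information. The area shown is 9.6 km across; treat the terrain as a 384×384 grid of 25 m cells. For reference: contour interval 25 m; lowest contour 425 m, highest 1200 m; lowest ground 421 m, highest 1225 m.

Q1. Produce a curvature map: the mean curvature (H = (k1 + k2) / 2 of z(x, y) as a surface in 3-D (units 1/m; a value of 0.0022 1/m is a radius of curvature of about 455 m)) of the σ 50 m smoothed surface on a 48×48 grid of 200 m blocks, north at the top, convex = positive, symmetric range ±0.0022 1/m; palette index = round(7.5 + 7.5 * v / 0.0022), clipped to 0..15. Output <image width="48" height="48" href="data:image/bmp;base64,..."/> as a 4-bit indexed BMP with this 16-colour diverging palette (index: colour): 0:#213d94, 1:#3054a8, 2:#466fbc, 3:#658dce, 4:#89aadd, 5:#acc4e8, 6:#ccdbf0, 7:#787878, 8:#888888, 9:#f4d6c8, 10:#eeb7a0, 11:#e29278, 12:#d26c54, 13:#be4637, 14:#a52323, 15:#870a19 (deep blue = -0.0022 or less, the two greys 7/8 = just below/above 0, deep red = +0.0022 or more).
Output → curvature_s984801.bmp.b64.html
<image width="48" height="48" href="data:image/bmp;base64,Qk32BAAAAAAAAHYAAAAoAAAAMAAAADAAAAABAAQAAAAAAIAEAAATCwAAEwsAABAAAAAAAAAAlD0hAKhUMAC8b0YAzo1lAN2qiQDoxKwA8NvMAHh4eACIiIgAyNb0AKC37gB4kuIAVGzSADdGvgAjI6UAGQqHAHdUarZmeHeHiHd3eYd0ZTOGmYh3eIiGmmq5GbiXd3eHd4iHdqhnyIhpVnh3d3d2mHm6N5iXh3d3h4eHeKhluodKiHd3ZlVmhKepKZaXeHd3d3eId4dXqcG4d4d3rKmZlJa2PIeYeZiJl4d4d4WXl8C6d3d3i7uploSmSIaXiHd3d4l3h2anl6GphniHiGWqdaXWV3WZh3d3d3eYh3elh8Cni6mHhVZ8dJW2Z4mnl3d3d3d4lnq3QrKneqaoSYaKpJeWSUqkiId3d3d2lVunmRSXepa5JpqXlZinSGild4mHd3d2mJirimaIenebK3qLk3yYNtaXd2epd3d2t4Vcl3FpimapKJt7hMivUmh4d3dXmZl2p3ZY2KNsWbWlmJaLdFAKSXSXd3iXZmeomXdlrJsdcRAzmmzMYz1QaclIl2ZniHZniYhlbocyRpqjE4iM87+Ehs1km6hmZndpaHlpLKZEeIl3YhV3yJ8alrqGVay6qYdqZlp6N9U23+2qh1E2dDALeIeZh1RUZomHd3q8Uf7Ptpzf7ZYxNAvup2aKl3jKqoVnd1eLogrVAEV3rdqIhApppWmGiqqqV5tmZ1hnnoABdjM0Wa3bwguqp1h6h3Z2qqzIaaqTiWat+6dUNWrIYDFbyXVod0RKc2acypvXmqnMZallUyS9kWK9m9l3Q3g6SmNXaFlyiWQiRUW5iGJO0JT0ZIt2eu9Fp6tlRDuCuEisdWVompgqk8TyN33buoY4Z1mVV52Cp4umVneru6grkJDrFneIhmdHd3e5rtk0y5iKutqXeZpH8aG+k2Vrq4dmZmVpylYqeJh3qKiWJFKVZLMRMlZUrVZnaYmWxyVXfHp5l2VVq4dFLaOcl0hkj1ZYe6ua7XRmyWp2VWZodXmaOkW7h0V2fpZkNol1rMNoh1tpeZi7qay7MWaKdWUzeup3oWiTlPVYZlqXh2eXmYmSOneKdXdxSJy2iQbDlfZEVJiYZ3eGd3myiniZeJqXBHm5Z4Ayic55yg11d3h3iJqzSnmIiavIcGie+YdwmZ7MoJqHd3d3mRXoC4iIiIe5VAJ53/1yAXp6ZKWJd3eImpL5C4iIiIacd3IEh3/4kgZ7CpmIdndmU9CrLIeIiJSb3ctgFVbf3TGwNVV3qamZmN0BR5aJeIaHib2oMDd63IEVq9ysp4eZqvSGmZdFVVRnZnrJdxFoi3Xv3GeqtWiautDjiZiIdphWZoiqmIMEbDOKlFq1alQNYAfEeod3iHZnZ5iavMlQOOA0M0qmXqqgBpuFiod3Z3dmaIiGmr7YEseKzL1Iad5g/8qEiZmYiId3aXdnh2avoj4WhpukI43QBFiliJebqXZnZ3Zoh1VW2RpmioWKXZgLtoWIipZXuXdnhmd3d3d2fWI1dzV6J/Ceuph3mIdmi6h4iHd3d3d3abmUZGiao9BpiImGd3hmapZqp2d3Znd3dpu4NZpUZme4eHiZimhna4VpmId4iJmHd3m4OamoVCVmq4iaqH12e3VmeIiIiHeHd3mmR1acmsc0VDdVaA=="/>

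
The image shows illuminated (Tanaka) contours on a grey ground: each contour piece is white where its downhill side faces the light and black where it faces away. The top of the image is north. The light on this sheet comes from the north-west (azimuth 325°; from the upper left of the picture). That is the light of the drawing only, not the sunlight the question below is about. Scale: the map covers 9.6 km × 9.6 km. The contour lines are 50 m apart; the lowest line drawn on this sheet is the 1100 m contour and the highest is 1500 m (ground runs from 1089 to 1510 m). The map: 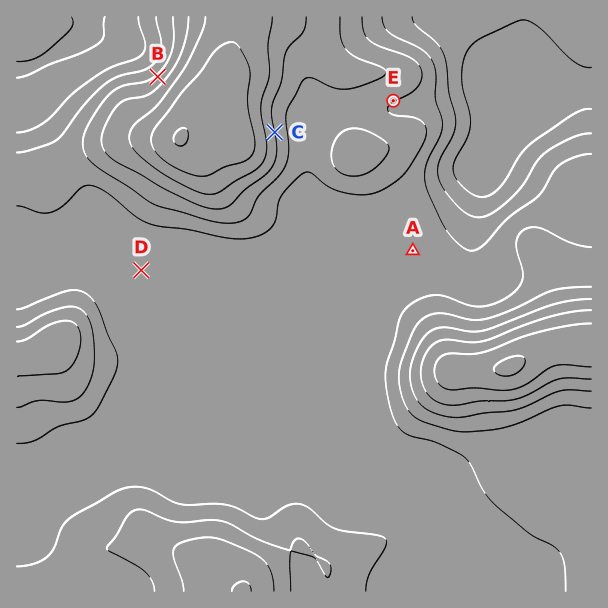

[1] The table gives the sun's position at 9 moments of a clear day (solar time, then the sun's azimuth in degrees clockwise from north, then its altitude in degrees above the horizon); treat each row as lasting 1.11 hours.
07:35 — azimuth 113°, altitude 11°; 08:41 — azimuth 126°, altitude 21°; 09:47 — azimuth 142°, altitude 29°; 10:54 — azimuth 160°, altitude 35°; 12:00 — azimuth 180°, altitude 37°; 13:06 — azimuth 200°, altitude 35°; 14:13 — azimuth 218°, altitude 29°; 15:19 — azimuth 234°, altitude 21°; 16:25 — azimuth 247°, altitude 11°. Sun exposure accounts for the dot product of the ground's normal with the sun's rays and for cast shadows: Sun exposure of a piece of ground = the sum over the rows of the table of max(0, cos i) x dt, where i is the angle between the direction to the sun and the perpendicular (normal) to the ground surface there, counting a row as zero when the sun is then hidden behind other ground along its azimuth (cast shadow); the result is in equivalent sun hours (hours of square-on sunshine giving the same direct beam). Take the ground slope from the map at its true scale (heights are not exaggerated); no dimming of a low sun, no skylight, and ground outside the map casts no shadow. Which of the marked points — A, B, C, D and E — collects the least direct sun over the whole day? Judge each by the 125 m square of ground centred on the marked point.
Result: B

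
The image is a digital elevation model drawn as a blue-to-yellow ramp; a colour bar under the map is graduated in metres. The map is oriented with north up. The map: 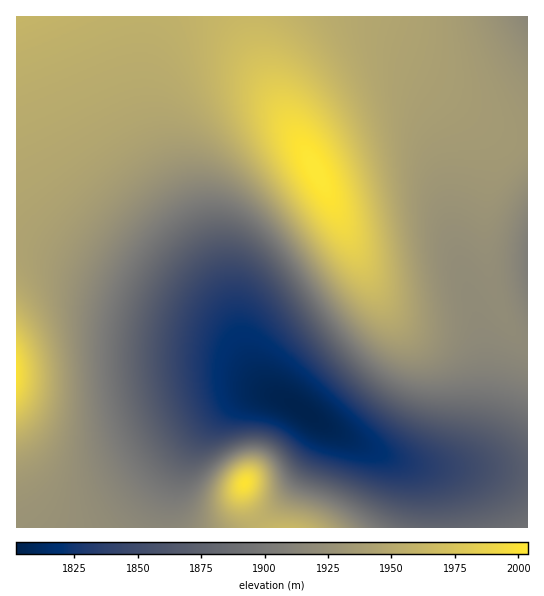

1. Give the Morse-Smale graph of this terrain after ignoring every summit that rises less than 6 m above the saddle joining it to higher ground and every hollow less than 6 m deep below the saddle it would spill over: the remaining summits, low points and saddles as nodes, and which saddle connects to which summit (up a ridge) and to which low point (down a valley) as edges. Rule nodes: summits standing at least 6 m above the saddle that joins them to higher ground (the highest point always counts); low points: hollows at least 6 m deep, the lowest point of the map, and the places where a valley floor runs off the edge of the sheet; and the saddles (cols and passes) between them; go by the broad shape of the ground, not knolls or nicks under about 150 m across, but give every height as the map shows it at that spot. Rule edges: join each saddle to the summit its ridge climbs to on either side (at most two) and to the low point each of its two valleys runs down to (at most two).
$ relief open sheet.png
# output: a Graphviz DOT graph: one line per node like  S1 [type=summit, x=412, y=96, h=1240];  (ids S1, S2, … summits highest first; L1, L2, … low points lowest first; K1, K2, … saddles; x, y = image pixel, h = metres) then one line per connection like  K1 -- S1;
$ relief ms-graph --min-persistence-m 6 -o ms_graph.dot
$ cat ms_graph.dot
graph terrain {
  S1 [type=summit, x=315, y=171, h=2004];
  S2 [type=summit, x=245, y=483, h=2001];
  S3 [type=summit, x=17, y=373, h=1999];
  S4 [type=summit, x=526, y=527, h=1891];
  L1 [type=low, x=302, y=410, h=1802];
  L2 [type=low, x=527, y=261, h=1905];
  L3 [type=low, x=527, y=18, h=1915];
  K1 [type=saddle, x=527, y=139, h=1933];
  K2 [type=saddle, x=527, y=345, h=1918];
  K3 [type=saddle, x=166, y=527, h=1915];
  K4 [type=saddle, x=437, y=527, h=1879];
  K1 -- S1;
  K1 -- L2;
  K1 -- L3;
  K2 -- S1;
  K2 -- L1;
  K2 -- L2;
  K3 -- S2;
  K3 -- S3;
  K3 -- L1;
  K4 -- S2;
  K4 -- S4;
  K4 -- L1;
}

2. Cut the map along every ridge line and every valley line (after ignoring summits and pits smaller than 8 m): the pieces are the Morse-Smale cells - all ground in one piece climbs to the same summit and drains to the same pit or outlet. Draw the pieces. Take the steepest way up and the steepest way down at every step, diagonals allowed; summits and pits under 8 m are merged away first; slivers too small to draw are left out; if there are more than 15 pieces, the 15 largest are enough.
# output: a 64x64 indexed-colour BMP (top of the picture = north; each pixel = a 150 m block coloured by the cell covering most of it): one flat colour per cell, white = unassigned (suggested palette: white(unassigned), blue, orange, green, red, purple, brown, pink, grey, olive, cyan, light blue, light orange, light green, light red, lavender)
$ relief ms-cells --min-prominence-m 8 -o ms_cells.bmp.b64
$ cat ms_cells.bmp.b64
<image width="64" height="64" href="data:image/bmp;base64,Qk12CAAAAAAAAHYAAAAoAAAAQAAAAEAAAAABAAQAAAAAAAAIAAATCwAAEwsAABAAAAAAAAAA////ALR3HwAOf/8ALKAsACgn1gC9Z5QAS1aMAMJ34wB/f38AIr28AM++FwDox64AeLv/AIrfmACWmP8A1bDFACIiIiIiIiIiIiMzMzMzMzMzMzMzMzMzMzMzNmZmZmZmIiIiIiIiIiIiIzMzMzMzMzMzMzMzMzMzMzM2ZmZmZmYiIiIiIiIiIiIjMzMzMzMzMzMzMzMzMzMzMzZmZmZmZiIiIiIiIiIiIiMzMzMzMzMzMzMzMzMzMzMzZmZmZmZmIiIiIiIiIiIiIzMzMzMzMzMzMzMzMzMzMzNmZmZmZmYiIiIiIiIiIiIiMzMzMzMzMzMzMzMzMzMzM2ZmZmZmZiIiIiIiIiIiIiIzMzMzMzMzMzMzMzMzMzM2ZmZmZmZmIiIiIiIiIiIiIjMzMzMzMzMzMzMzMzMzM2ZhEREREREiIiIiIiIiIiIiIzMzMzMzMzMzMzMzMzMRERERERERESIiIiIiIiIiIiIjMzMzMzMzMzMzMzMxERERERERERERIiIiIiIiIiIiIiIzMzMzMzMzMzMzMREREREREREREREiIiIiIiIiIiIiIiMzMzMzMzMzMzERERERERERERERESIiIiIiIiIiIiIiIzMzMzMzMzMxERERERERERERERERIiIiIiIiIiIiIiIiMzMzMzMzMREREREREREREREREREiIiIiIiIiIiIiIiIjMzMzMzMRERERERERERERERERESIiIiIiIiIiIiIiIiIjMzMzERERERERERERERERERERIiIiIiIiIiIiIiIiIiIjMxEREREREREREREREREREREiIiIiIiIiIiIiIiIiIiIhERERERERERERERERERERESIiIiIiIiIiIiIiIiIiIhERERERERERERERERERERERIiIiIiIiIiIiIiIiIiIiEREREREREREREREREREREREiIiIiIiIiIiIiIiIiIiERERERERERERERERERERERESIiIiIiIiIiIiIiIiIiERERERERERERERERERERERERIiIiIiIiIiIiIiIiIiIREREREREREREREREREREREREiIiIiIiIiIiIiIiIiIRERERERERERERERERERERERFSIiIiIiIiIiIiIiIiIRERERERERERERERERERERERFVIiIiIiIiIiIiIiIiERERERERERERERERERERERERFVUiIiIiIiIiIiIiIhEREREREREREREREREREREREREVVSIiIiIiIiIiIiEREREREREREREREREREREREREREVVVIiIiIiIiIiIhERERERERERERERERERERERERERERVVUiIiIiIiIiIRERERERERERERERERERERERERERERFVVSIiIiIiIhERERERERERERERERERERERERERERERFVVVIiIiIiIREREREREREREREREREREREREREREREREVVVUiIiIiERERERERERERERERERERERERERERERERERVVVSIiIhERERERERERERERERERERERERERERERERERFVVVIiIREREREREREREREREREREREREREREREREREREVVVURERERERERERERERERERERERERERERERERERERERVVVRERERERERERERERERERERERERERERERERERERERFVVVEREREREREREREREREREREREREREREREREREREREVVVURERERERERERERERERERERERERERERERERERERERVVVRERERERERERERERERERERERERERERERERERERERFVVVEREREREREREREREREREREREREREREREREREREREVVVURERERERERERERERERERERERERERERERERERERERVVVRERERERERERERERERERERERERERERERERERERERFVVVEREREREREREREREREREREREREREREREREREREREVVVURERERERERERERERERERERERERERERERERERERERVVVRERERERERERERERERERERERERERERERERERERERFVVVEREREREREREREREREREREREREREREREREREREREVVVURERERERERERERERERERERERERERERERERERERERVVVRERERERERERERERERERERERERERERERERERERERFVVVEREREREREREREREREREREREUERERERERERERERFVREQREREREREREREREREREREREUQRERERERERERERFURERBERERERERERERERERERERERREERERERERERERFUREREERERERERERERERERERERERREQRERERERERERFEREREQRERERERERERERERERERERFEREQRERERERERFERERERBERERERERERERERERERERFEREREERERERERREREREREEREREREREREREREREREREUREREREERERERREREREREQREREREREREREREREREREUREREREREERFERERERERERBERERERERERERERERERERREREREREREREREREREREREERERERERERERERERERERREREREREREREREREREREREQRERERERERERERERERERFERERERERERERERERERERERBEREREREREREREREREREUREREREREREREREREREREREEREREREREREREREREREUREREREREREREREREREREREQRERERERERERERERERERRERERERERERERERERERERERBERERERERERERERERERFERERERERERERERERERERERE"/>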